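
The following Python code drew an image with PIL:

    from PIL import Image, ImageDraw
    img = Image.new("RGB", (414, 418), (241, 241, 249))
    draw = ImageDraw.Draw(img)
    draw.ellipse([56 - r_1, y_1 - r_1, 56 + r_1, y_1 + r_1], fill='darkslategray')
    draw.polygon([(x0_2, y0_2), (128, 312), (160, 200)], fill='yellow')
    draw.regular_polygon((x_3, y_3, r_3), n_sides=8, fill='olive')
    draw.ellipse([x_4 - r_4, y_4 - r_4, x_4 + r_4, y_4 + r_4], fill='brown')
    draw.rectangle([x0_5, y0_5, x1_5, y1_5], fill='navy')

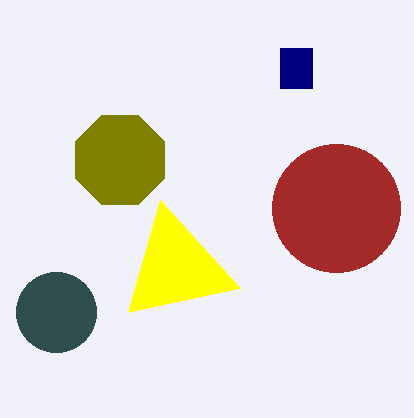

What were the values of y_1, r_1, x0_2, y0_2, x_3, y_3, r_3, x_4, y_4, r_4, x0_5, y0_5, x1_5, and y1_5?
y_1 = 312, r_1 = 40, x0_2 = 240, y0_2 = 288, x_3 = 120, y_3 = 160, r_3 = 48, x_4 = 336, y_4 = 208, r_4 = 64, x0_5 = 280, y0_5 = 48, x1_5 = 312, y1_5 = 88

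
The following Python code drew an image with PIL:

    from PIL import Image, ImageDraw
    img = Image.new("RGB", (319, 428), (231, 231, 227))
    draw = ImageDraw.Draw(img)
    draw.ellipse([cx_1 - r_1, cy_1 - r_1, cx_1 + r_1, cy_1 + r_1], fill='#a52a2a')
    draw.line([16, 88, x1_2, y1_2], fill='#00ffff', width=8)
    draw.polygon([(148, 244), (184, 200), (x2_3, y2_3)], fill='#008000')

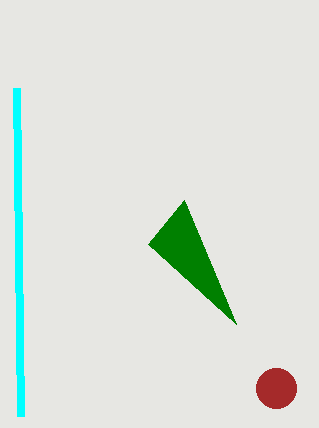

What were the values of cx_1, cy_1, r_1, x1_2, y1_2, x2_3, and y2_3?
cx_1 = 276; cy_1 = 388; r_1 = 20; x1_2 = 20; y1_2 = 416; x2_3 = 236; y2_3 = 324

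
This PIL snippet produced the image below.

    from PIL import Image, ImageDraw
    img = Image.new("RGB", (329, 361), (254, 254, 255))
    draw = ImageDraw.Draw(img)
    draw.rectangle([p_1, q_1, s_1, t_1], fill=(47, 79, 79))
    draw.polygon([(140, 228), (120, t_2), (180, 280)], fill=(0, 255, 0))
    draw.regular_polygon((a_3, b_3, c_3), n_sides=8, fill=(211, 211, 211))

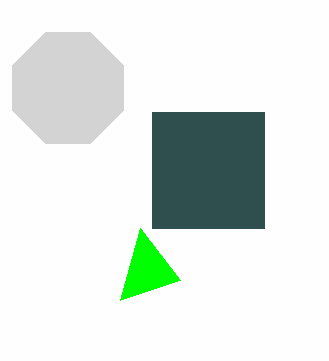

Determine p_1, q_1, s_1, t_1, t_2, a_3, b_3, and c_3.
p_1 = 152, q_1 = 112, s_1 = 264, t_1 = 228, t_2 = 300, a_3 = 68, b_3 = 88, c_3 = 60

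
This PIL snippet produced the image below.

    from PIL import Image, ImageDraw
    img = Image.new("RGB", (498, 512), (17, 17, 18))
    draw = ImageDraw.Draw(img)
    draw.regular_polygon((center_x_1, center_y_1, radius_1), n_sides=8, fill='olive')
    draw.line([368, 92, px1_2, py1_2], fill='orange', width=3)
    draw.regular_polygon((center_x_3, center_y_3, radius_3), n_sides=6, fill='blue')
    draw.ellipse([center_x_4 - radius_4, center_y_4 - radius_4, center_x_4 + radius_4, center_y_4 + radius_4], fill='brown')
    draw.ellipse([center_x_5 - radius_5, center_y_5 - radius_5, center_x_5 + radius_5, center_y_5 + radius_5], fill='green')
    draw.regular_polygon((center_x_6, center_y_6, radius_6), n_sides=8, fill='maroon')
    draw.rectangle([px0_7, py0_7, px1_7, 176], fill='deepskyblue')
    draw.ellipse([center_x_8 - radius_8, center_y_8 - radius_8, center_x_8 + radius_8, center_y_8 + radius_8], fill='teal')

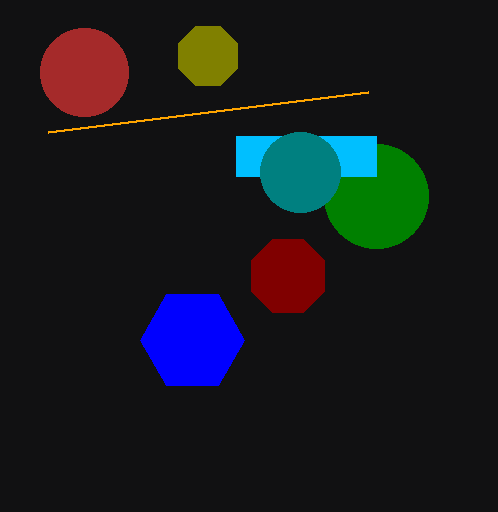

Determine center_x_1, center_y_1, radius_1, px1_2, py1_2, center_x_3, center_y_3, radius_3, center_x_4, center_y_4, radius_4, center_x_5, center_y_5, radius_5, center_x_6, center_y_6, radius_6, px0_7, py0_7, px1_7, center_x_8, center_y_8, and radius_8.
center_x_1 = 208; center_y_1 = 56; radius_1 = 32; px1_2 = 48; py1_2 = 132; center_x_3 = 192; center_y_3 = 340; radius_3 = 52; center_x_4 = 84; center_y_4 = 72; radius_4 = 44; center_x_5 = 376; center_y_5 = 196; radius_5 = 52; center_x_6 = 288; center_y_6 = 276; radius_6 = 40; px0_7 = 236; py0_7 = 136; px1_7 = 376; center_x_8 = 300; center_y_8 = 172; radius_8 = 40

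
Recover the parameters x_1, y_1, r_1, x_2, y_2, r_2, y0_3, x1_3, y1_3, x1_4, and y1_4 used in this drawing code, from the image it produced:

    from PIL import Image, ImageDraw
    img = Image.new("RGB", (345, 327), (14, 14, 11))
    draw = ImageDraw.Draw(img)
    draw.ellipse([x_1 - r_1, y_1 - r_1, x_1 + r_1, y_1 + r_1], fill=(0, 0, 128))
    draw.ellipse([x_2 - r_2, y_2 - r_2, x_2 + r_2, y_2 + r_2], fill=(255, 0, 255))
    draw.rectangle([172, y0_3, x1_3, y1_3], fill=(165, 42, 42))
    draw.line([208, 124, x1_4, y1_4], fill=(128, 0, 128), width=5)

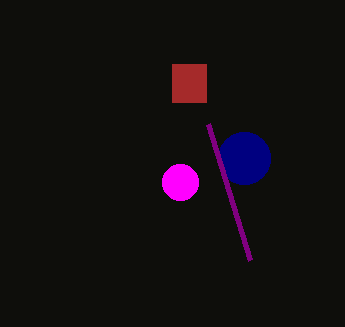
x_1 = 244; y_1 = 158; r_1 = 26; x_2 = 180; y_2 = 182; r_2 = 18; y0_3 = 64; x1_3 = 206; y1_3 = 102; x1_4 = 250; y1_4 = 260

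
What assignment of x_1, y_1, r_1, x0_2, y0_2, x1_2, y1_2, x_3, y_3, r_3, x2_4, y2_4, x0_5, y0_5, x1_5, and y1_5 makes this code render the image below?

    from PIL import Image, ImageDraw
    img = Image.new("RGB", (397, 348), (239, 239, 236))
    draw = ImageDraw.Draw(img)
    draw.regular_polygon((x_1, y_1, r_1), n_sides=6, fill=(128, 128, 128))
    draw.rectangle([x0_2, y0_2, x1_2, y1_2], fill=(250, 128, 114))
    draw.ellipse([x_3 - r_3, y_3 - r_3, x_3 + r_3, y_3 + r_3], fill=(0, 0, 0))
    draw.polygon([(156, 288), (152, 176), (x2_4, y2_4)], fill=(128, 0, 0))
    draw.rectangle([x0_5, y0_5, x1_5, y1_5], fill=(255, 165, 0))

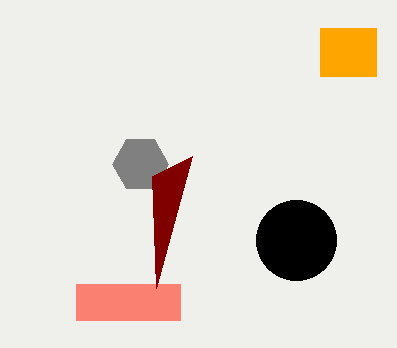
x_1 = 140; y_1 = 164; r_1 = 28; x0_2 = 76; y0_2 = 284; x1_2 = 180; y1_2 = 320; x_3 = 296; y_3 = 240; r_3 = 40; x2_4 = 192; y2_4 = 156; x0_5 = 320; y0_5 = 28; x1_5 = 376; y1_5 = 76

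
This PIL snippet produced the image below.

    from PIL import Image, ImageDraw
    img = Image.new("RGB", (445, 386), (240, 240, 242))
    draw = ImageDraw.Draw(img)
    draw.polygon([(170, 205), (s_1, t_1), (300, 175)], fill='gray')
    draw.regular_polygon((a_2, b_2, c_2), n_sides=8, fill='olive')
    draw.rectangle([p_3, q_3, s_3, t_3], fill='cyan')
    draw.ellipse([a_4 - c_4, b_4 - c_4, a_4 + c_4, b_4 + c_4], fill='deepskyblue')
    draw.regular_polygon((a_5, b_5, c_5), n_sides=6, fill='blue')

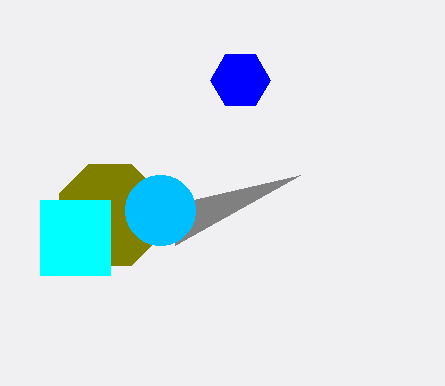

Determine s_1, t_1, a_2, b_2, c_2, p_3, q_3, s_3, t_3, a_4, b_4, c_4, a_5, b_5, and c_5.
s_1 = 175
t_1 = 245
a_2 = 110
b_2 = 215
c_2 = 55
p_3 = 40
q_3 = 200
s_3 = 110
t_3 = 275
a_4 = 160
b_4 = 210
c_4 = 35
a_5 = 240
b_5 = 80
c_5 = 30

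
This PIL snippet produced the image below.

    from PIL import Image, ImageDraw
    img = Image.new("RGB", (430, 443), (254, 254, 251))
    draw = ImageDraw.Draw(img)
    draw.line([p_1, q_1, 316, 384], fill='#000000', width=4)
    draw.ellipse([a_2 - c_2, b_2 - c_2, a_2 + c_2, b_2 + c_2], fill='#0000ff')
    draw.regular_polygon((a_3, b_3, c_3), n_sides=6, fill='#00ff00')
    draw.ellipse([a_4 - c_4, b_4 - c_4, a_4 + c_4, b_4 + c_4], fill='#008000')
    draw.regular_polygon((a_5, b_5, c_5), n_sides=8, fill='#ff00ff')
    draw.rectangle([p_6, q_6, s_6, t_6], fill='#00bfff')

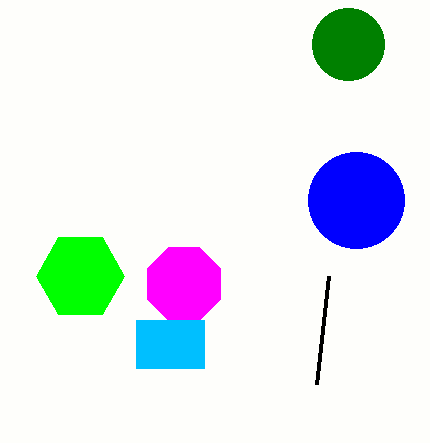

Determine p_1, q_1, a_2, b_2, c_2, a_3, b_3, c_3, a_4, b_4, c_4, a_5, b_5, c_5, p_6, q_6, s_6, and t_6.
p_1 = 328; q_1 = 276; a_2 = 356; b_2 = 200; c_2 = 48; a_3 = 80; b_3 = 276; c_3 = 44; a_4 = 348; b_4 = 44; c_4 = 36; a_5 = 184; b_5 = 284; c_5 = 40; p_6 = 136; q_6 = 320; s_6 = 204; t_6 = 368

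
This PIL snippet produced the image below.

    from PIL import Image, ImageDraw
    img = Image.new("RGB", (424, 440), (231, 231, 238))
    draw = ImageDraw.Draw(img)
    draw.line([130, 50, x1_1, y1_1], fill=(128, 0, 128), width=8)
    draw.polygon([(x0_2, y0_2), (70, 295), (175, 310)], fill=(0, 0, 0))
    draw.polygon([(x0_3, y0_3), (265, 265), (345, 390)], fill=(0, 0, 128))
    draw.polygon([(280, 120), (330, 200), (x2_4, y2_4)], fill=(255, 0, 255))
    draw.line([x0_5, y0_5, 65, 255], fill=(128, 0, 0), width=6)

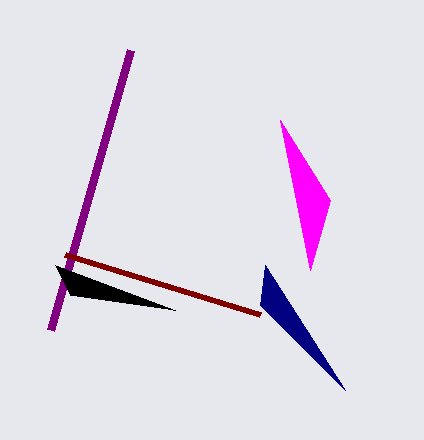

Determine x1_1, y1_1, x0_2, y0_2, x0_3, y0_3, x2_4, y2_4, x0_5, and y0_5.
x1_1 = 50
y1_1 = 330
x0_2 = 55
y0_2 = 265
x0_3 = 260
y0_3 = 305
x2_4 = 310
y2_4 = 270
x0_5 = 260
y0_5 = 315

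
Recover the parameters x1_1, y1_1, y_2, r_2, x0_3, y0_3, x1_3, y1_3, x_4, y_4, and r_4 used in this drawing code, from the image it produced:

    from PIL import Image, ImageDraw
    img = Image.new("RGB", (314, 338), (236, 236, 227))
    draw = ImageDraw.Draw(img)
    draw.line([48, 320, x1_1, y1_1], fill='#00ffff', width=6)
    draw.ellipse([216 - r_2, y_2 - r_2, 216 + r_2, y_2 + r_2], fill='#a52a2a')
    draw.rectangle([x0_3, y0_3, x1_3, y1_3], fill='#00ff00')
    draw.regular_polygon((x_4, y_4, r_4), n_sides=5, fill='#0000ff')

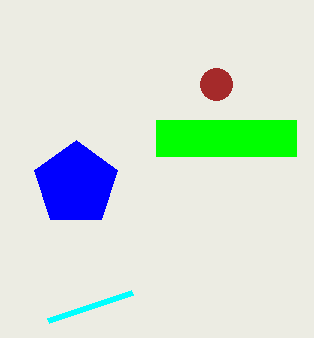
x1_1 = 132
y1_1 = 292
y_2 = 84
r_2 = 16
x0_3 = 156
y0_3 = 120
x1_3 = 296
y1_3 = 156
x_4 = 76
y_4 = 184
r_4 = 44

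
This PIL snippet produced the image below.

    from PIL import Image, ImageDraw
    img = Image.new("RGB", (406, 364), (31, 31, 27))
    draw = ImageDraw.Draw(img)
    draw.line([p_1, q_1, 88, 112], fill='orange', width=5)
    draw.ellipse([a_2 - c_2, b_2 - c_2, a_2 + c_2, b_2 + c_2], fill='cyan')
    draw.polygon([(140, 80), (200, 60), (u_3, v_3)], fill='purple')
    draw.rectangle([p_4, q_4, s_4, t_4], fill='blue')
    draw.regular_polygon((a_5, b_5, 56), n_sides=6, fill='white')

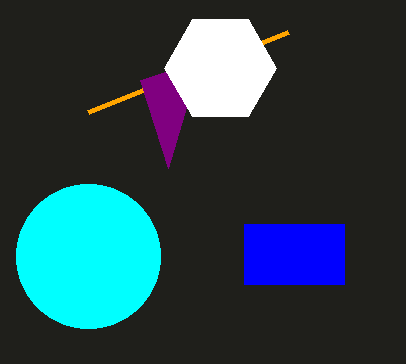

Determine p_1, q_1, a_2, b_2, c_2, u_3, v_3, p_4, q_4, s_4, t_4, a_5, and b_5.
p_1 = 288; q_1 = 32; a_2 = 88; b_2 = 256; c_2 = 72; u_3 = 168; v_3 = 168; p_4 = 244; q_4 = 224; s_4 = 344; t_4 = 284; a_5 = 220; b_5 = 68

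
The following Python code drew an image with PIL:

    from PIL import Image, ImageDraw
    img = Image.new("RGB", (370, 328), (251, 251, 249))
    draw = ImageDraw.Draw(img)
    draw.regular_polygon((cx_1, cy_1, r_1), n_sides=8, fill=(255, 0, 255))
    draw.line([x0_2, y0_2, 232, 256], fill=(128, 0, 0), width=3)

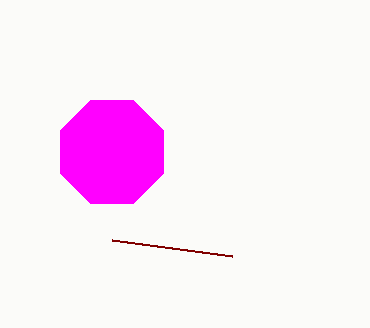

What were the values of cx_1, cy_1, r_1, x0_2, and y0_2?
cx_1 = 112
cy_1 = 152
r_1 = 56
x0_2 = 112
y0_2 = 240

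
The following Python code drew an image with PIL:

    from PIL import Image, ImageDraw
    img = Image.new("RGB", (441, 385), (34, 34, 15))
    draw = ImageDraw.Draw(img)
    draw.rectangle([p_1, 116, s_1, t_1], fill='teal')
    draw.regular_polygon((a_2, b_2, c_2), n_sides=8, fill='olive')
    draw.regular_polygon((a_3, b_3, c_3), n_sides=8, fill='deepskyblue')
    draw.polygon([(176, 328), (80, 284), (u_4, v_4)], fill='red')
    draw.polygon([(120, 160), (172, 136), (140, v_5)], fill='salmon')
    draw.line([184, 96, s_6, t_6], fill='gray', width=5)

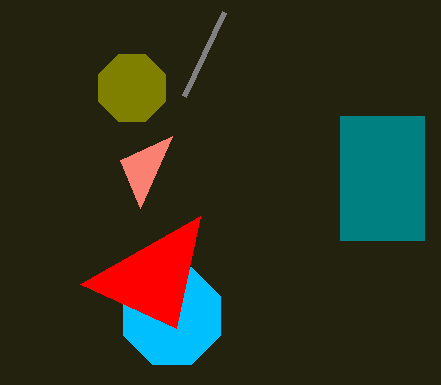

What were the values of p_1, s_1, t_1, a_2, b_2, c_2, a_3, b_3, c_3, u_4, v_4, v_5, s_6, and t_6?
p_1 = 340; s_1 = 424; t_1 = 240; a_2 = 132; b_2 = 88; c_2 = 36; a_3 = 172; b_3 = 316; c_3 = 52; u_4 = 200; v_4 = 216; v_5 = 208; s_6 = 224; t_6 = 12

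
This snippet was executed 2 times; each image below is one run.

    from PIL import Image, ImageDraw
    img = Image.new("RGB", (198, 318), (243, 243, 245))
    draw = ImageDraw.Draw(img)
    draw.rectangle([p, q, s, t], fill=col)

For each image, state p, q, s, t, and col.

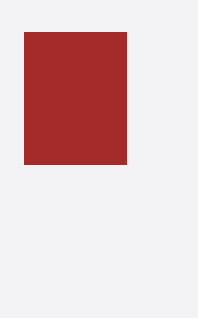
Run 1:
p = 24; q = 32; s = 126; t = 164; col = 'brown'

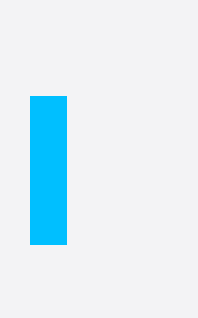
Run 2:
p = 30, q = 96, s = 66, t = 244, col = 'deepskyblue'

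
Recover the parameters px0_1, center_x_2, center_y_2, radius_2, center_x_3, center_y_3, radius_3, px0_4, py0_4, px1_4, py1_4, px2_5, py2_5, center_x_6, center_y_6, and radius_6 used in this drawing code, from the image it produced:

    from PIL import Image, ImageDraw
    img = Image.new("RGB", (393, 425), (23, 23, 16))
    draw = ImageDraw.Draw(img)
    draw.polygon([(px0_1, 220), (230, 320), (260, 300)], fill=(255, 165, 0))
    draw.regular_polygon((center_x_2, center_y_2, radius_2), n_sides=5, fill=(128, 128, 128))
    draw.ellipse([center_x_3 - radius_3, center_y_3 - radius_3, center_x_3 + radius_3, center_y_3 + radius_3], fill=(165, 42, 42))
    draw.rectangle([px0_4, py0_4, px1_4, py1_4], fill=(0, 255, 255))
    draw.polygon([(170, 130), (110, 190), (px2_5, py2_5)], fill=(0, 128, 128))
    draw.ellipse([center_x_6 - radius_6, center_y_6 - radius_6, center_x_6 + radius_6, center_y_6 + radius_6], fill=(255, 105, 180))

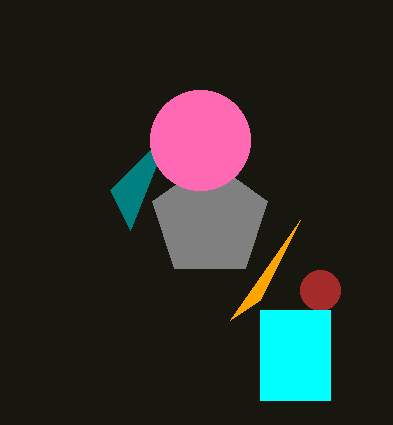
px0_1 = 300
center_x_2 = 210
center_y_2 = 220
radius_2 = 60
center_x_3 = 320
center_y_3 = 290
radius_3 = 20
px0_4 = 260
py0_4 = 310
px1_4 = 330
py1_4 = 400
px2_5 = 130
py2_5 = 230
center_x_6 = 200
center_y_6 = 140
radius_6 = 50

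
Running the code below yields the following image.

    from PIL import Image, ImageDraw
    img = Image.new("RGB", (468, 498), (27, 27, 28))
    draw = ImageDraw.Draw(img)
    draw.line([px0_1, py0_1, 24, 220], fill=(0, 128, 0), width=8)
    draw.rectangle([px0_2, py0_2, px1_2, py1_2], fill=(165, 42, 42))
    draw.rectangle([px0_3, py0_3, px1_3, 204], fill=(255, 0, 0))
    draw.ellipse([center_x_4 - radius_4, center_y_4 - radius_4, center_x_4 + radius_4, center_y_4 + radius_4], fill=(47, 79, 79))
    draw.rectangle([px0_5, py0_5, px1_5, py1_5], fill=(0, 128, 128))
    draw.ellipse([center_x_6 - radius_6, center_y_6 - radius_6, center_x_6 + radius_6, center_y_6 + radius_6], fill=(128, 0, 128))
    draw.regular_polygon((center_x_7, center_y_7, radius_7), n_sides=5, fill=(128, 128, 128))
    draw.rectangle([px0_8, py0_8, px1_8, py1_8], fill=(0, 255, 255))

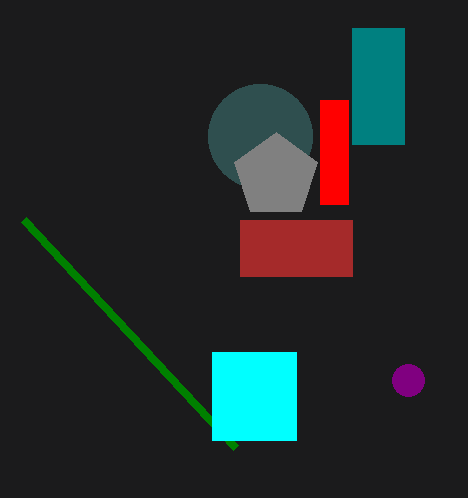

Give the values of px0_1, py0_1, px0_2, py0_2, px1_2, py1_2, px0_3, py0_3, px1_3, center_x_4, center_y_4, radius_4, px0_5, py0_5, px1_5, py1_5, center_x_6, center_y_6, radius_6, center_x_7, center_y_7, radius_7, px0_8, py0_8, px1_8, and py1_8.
px0_1 = 236, py0_1 = 448, px0_2 = 240, py0_2 = 220, px1_2 = 352, py1_2 = 276, px0_3 = 320, py0_3 = 100, px1_3 = 348, center_x_4 = 260, center_y_4 = 136, radius_4 = 52, px0_5 = 352, py0_5 = 28, px1_5 = 404, py1_5 = 144, center_x_6 = 408, center_y_6 = 380, radius_6 = 16, center_x_7 = 276, center_y_7 = 176, radius_7 = 44, px0_8 = 212, py0_8 = 352, px1_8 = 296, py1_8 = 440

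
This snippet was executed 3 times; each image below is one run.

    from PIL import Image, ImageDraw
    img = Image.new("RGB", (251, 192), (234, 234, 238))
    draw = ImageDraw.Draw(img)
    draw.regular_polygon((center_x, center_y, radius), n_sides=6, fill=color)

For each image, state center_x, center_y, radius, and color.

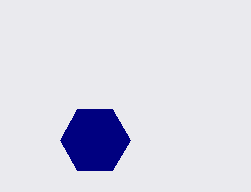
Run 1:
center_x = 95, center_y = 140, radius = 35, color = 'navy'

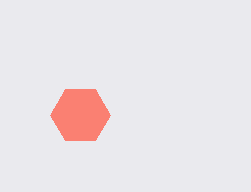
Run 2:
center_x = 80, center_y = 115, radius = 30, color = 'salmon'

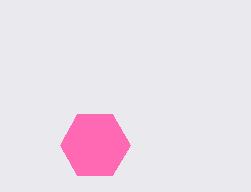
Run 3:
center_x = 95; center_y = 145; radius = 35; color = 'hotpink'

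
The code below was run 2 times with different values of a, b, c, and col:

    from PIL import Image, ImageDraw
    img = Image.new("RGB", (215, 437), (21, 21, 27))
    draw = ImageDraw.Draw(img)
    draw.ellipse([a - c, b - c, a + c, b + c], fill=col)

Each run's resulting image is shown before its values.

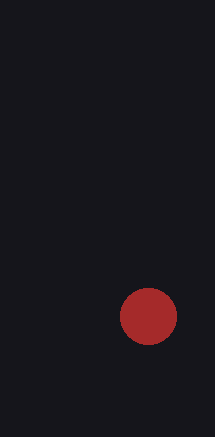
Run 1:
a = 148, b = 316, c = 28, col = 'brown'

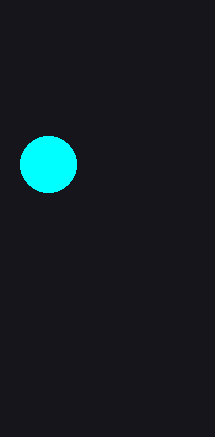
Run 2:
a = 48
b = 164
c = 28
col = 'cyan'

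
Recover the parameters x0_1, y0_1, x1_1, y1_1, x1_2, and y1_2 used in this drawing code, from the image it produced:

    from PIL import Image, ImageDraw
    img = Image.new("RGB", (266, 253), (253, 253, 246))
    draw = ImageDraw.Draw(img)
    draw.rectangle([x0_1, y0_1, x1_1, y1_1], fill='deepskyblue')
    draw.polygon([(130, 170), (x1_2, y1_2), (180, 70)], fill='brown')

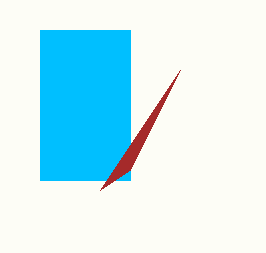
x0_1 = 40; y0_1 = 30; x1_1 = 130; y1_1 = 180; x1_2 = 100; y1_2 = 190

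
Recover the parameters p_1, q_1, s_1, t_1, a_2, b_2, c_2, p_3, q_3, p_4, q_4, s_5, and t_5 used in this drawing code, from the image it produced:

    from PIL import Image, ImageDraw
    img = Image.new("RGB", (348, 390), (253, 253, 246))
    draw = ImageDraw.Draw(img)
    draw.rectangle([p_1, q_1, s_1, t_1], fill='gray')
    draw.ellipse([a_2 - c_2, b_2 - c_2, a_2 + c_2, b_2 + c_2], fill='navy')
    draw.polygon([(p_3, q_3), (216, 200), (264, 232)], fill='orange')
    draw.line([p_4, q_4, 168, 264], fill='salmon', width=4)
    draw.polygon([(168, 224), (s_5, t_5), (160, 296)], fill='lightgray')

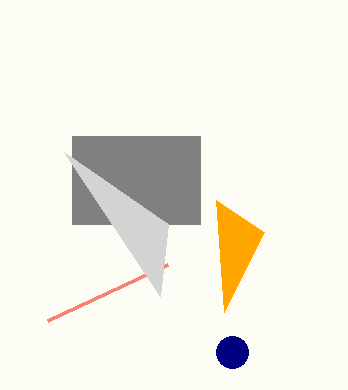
p_1 = 72, q_1 = 136, s_1 = 200, t_1 = 224, a_2 = 232, b_2 = 352, c_2 = 16, p_3 = 224, q_3 = 312, p_4 = 48, q_4 = 320, s_5 = 64, t_5 = 152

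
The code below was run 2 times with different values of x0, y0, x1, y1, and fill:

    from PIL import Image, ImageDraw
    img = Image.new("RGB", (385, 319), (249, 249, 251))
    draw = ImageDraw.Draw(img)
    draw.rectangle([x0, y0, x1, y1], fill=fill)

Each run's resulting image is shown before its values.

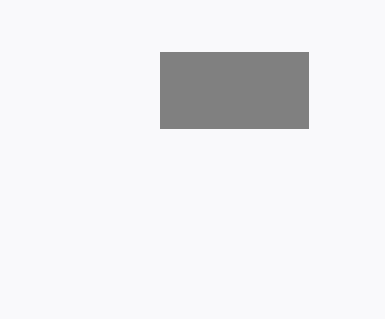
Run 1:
x0 = 160
y0 = 52
x1 = 308
y1 = 128
fill = 'gray'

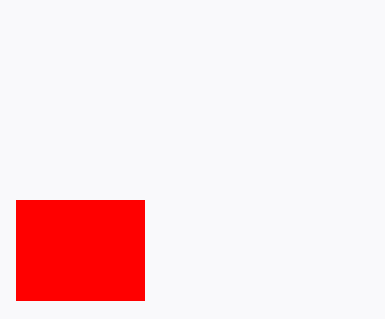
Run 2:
x0 = 16
y0 = 200
x1 = 144
y1 = 300
fill = 'red'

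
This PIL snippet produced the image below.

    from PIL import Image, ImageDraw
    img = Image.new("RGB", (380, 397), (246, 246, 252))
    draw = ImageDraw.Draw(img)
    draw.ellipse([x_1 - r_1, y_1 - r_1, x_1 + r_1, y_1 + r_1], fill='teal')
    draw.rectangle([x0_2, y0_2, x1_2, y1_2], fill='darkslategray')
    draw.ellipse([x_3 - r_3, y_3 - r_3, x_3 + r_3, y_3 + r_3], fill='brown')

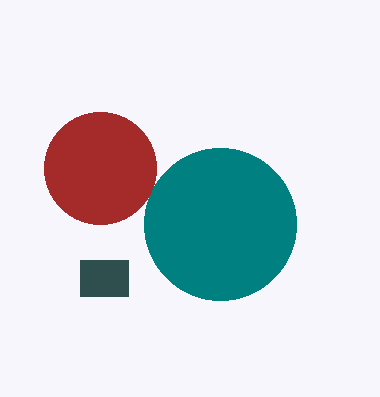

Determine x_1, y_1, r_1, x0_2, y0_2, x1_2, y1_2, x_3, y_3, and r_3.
x_1 = 220
y_1 = 224
r_1 = 76
x0_2 = 80
y0_2 = 260
x1_2 = 128
y1_2 = 296
x_3 = 100
y_3 = 168
r_3 = 56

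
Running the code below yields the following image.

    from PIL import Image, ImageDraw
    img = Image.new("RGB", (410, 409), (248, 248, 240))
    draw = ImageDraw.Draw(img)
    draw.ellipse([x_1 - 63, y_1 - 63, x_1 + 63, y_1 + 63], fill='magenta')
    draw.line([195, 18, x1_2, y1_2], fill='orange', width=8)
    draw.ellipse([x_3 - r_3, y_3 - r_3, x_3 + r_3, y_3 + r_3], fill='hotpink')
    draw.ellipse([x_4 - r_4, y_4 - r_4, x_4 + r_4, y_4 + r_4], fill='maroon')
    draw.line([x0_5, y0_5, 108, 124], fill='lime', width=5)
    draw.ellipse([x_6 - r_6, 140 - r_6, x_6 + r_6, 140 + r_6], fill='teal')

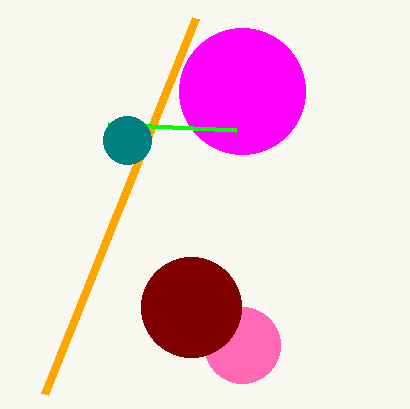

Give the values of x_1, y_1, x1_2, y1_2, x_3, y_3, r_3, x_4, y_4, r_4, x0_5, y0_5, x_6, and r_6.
x_1 = 242, y_1 = 91, x1_2 = 44, y1_2 = 394, x_3 = 242, y_3 = 345, r_3 = 38, x_4 = 191, y_4 = 307, r_4 = 50, x0_5 = 236, y0_5 = 130, x_6 = 127, r_6 = 24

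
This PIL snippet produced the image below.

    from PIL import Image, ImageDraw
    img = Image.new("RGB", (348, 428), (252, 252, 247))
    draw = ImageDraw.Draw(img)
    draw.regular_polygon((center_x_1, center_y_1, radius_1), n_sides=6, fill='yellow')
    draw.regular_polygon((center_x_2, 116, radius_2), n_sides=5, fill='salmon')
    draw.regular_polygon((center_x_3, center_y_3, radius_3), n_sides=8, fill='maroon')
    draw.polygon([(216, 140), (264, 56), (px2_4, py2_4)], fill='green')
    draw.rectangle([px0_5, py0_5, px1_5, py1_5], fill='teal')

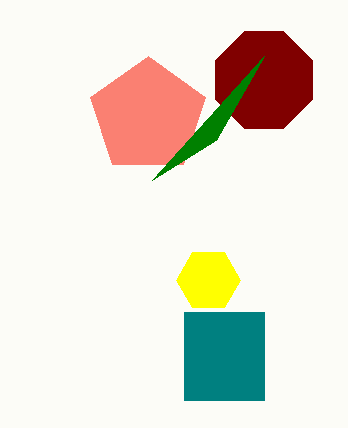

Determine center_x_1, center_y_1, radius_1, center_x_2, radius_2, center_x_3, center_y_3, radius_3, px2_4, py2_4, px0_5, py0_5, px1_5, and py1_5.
center_x_1 = 208
center_y_1 = 280
radius_1 = 32
center_x_2 = 148
radius_2 = 60
center_x_3 = 264
center_y_3 = 80
radius_3 = 52
px2_4 = 152
py2_4 = 180
px0_5 = 184
py0_5 = 312
px1_5 = 264
py1_5 = 400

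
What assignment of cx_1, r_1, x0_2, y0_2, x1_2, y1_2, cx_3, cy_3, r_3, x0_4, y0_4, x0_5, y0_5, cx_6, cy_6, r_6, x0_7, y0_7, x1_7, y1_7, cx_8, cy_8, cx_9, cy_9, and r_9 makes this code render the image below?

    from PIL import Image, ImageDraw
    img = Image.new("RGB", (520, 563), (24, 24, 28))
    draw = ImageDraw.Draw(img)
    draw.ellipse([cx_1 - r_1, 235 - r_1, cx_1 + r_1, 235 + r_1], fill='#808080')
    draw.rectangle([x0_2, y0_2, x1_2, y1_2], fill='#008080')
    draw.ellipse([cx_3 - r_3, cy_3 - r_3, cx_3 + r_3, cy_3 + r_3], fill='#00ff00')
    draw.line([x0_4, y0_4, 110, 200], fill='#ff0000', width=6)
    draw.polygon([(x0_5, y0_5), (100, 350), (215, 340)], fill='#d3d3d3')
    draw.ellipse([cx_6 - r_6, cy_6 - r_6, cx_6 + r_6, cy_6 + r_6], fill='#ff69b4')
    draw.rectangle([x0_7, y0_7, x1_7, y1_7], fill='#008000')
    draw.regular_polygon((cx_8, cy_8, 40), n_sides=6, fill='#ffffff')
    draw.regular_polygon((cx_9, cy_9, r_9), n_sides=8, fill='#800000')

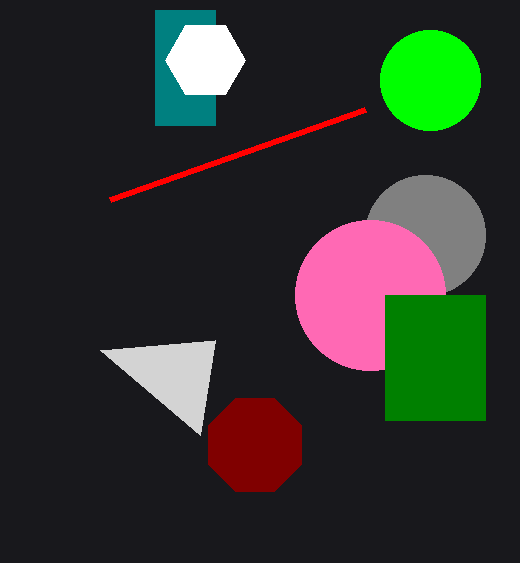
cx_1 = 425
r_1 = 60
x0_2 = 155
y0_2 = 10
x1_2 = 215
y1_2 = 125
cx_3 = 430
cy_3 = 80
r_3 = 50
x0_4 = 365
y0_4 = 110
x0_5 = 200
y0_5 = 435
cx_6 = 370
cy_6 = 295
r_6 = 75
x0_7 = 385
y0_7 = 295
x1_7 = 485
y1_7 = 420
cx_8 = 205
cy_8 = 60
cx_9 = 255
cy_9 = 445
r_9 = 50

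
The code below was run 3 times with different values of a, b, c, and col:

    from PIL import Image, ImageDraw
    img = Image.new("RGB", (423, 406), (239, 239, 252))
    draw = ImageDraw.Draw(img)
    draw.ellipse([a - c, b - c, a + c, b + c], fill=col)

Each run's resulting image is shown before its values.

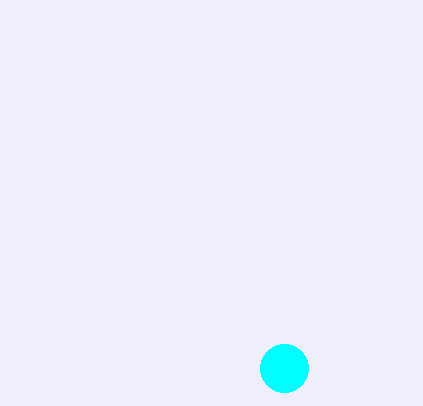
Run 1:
a = 284, b = 368, c = 24, col = 'cyan'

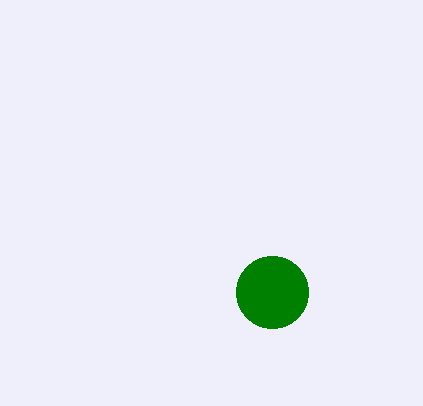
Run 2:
a = 272
b = 292
c = 36
col = 'green'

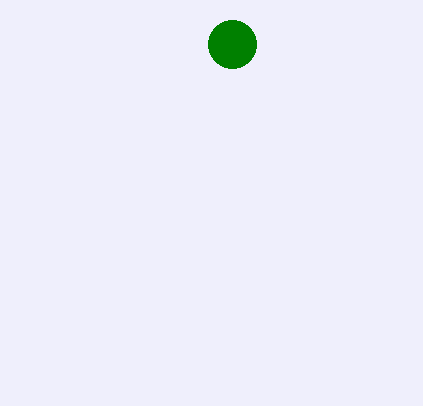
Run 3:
a = 232
b = 44
c = 24
col = 'green'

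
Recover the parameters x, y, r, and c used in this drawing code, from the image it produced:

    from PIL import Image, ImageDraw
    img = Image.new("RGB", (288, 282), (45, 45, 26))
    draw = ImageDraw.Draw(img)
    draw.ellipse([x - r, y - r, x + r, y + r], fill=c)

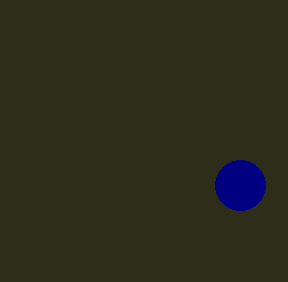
x = 240
y = 185
r = 25
c = 'navy'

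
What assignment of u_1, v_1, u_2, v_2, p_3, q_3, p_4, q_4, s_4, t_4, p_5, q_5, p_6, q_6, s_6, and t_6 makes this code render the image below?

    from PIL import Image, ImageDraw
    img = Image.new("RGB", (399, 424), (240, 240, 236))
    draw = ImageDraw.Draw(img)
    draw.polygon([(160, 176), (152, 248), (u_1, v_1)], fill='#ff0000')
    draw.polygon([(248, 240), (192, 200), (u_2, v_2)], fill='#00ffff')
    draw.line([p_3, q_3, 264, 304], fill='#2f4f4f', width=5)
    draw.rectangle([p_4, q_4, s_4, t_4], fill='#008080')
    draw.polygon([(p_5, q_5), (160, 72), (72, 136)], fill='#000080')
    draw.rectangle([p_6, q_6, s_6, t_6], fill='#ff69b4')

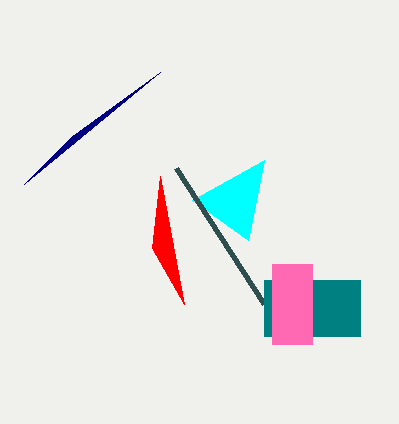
u_1 = 184
v_1 = 304
u_2 = 264
v_2 = 160
p_3 = 176
q_3 = 168
p_4 = 264
q_4 = 280
s_4 = 360
t_4 = 336
p_5 = 24
q_5 = 184
p_6 = 272
q_6 = 264
s_6 = 312
t_6 = 344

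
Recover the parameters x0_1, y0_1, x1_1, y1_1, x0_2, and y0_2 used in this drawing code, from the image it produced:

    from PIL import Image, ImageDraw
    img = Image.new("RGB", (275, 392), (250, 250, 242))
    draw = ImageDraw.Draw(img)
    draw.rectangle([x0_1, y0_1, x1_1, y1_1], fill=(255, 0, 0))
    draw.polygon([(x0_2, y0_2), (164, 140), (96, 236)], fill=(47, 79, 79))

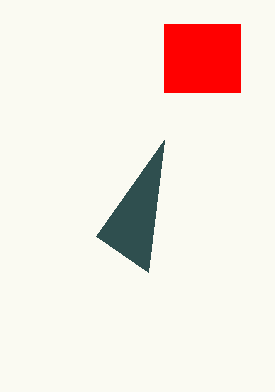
x0_1 = 164
y0_1 = 24
x1_1 = 240
y1_1 = 92
x0_2 = 148
y0_2 = 272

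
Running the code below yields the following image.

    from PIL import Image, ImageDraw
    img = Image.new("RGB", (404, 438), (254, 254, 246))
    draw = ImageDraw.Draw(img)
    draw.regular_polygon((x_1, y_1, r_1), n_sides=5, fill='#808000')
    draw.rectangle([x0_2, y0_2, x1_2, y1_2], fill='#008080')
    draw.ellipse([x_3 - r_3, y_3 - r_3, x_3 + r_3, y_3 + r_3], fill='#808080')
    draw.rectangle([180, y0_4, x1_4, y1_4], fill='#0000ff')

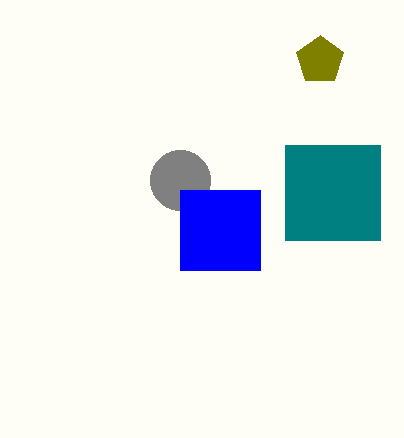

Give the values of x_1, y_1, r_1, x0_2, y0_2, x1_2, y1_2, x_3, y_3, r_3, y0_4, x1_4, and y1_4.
x_1 = 320, y_1 = 60, r_1 = 25, x0_2 = 285, y0_2 = 145, x1_2 = 380, y1_2 = 240, x_3 = 180, y_3 = 180, r_3 = 30, y0_4 = 190, x1_4 = 260, y1_4 = 270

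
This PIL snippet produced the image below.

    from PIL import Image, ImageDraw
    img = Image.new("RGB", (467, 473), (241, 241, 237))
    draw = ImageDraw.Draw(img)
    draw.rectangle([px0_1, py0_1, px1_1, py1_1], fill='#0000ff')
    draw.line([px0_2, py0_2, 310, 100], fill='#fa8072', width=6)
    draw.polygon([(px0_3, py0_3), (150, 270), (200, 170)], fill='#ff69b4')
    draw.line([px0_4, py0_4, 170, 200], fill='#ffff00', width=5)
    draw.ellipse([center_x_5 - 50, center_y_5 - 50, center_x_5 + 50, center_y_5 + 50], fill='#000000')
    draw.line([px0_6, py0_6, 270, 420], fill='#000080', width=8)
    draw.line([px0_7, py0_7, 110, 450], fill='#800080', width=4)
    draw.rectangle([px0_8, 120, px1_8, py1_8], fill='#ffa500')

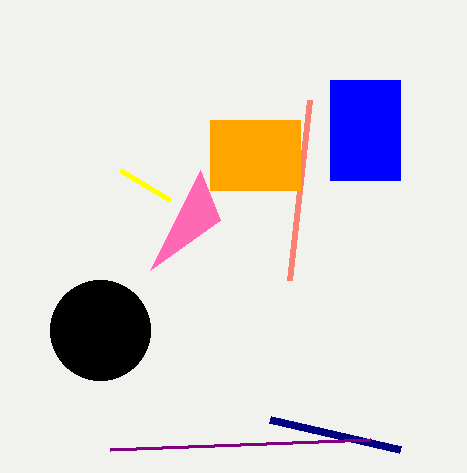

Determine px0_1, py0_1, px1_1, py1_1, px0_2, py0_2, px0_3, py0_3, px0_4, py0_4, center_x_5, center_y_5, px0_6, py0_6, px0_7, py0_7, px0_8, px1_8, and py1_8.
px0_1 = 330; py0_1 = 80; px1_1 = 400; py1_1 = 180; px0_2 = 290; py0_2 = 280; px0_3 = 220; py0_3 = 220; px0_4 = 120; py0_4 = 170; center_x_5 = 100; center_y_5 = 330; px0_6 = 400; py0_6 = 450; px0_7 = 370; py0_7 = 440; px0_8 = 210; px1_8 = 300; py1_8 = 190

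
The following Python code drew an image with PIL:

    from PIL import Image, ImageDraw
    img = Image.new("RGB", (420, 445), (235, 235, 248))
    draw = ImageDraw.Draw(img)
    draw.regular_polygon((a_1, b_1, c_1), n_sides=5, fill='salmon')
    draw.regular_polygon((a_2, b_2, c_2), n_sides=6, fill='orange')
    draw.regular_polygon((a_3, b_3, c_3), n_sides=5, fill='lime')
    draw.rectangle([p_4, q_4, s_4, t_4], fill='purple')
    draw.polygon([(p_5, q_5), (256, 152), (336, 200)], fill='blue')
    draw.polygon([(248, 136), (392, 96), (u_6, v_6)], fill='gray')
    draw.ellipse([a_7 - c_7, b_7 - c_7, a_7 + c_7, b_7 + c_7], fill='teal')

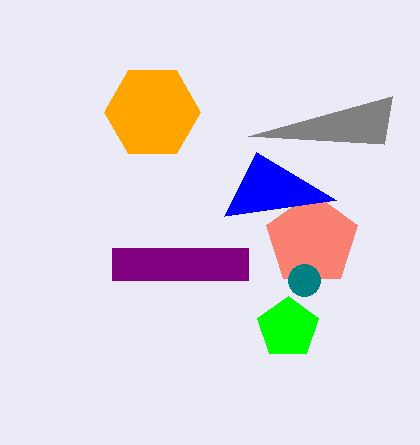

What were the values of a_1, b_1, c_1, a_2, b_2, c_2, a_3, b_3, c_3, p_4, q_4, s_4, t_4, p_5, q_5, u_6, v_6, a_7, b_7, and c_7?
a_1 = 312, b_1 = 240, c_1 = 48, a_2 = 152, b_2 = 112, c_2 = 48, a_3 = 288, b_3 = 328, c_3 = 32, p_4 = 112, q_4 = 248, s_4 = 248, t_4 = 280, p_5 = 224, q_5 = 216, u_6 = 384, v_6 = 144, a_7 = 304, b_7 = 280, c_7 = 16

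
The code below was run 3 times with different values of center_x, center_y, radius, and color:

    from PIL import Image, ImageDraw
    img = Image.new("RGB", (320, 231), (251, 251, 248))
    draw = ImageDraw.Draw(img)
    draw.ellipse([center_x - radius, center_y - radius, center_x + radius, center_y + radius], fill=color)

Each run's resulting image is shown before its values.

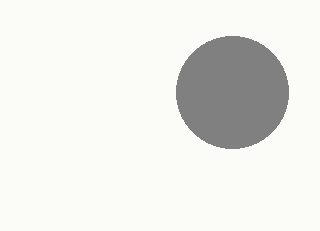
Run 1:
center_x = 232
center_y = 92
radius = 56
color = 'gray'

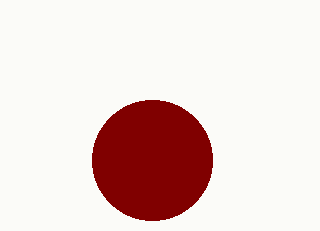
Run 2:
center_x = 152; center_y = 160; radius = 60; color = 'maroon'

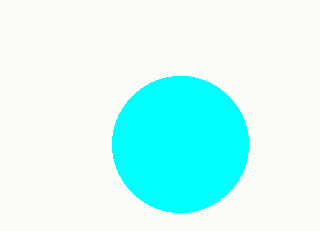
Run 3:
center_x = 180
center_y = 144
radius = 68
color = 'cyan'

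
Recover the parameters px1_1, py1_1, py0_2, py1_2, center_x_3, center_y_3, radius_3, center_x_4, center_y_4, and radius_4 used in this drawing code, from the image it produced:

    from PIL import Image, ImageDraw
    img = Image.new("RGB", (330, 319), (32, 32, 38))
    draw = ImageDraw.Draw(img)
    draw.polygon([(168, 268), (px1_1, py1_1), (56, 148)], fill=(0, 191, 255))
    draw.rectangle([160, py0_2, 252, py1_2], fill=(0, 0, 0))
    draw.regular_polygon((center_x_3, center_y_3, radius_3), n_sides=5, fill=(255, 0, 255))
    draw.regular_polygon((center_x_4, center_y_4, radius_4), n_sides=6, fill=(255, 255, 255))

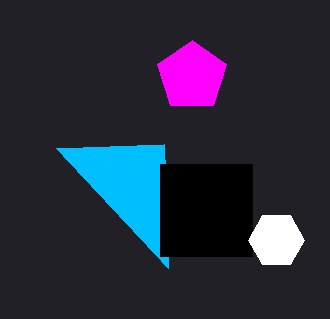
px1_1 = 164, py1_1 = 144, py0_2 = 164, py1_2 = 256, center_x_3 = 192, center_y_3 = 76, radius_3 = 36, center_x_4 = 276, center_y_4 = 240, radius_4 = 28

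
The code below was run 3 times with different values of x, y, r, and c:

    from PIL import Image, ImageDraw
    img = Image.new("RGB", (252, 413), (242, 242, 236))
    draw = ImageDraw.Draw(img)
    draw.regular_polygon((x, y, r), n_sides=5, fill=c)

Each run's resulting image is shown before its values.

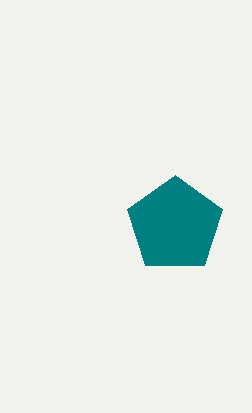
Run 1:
x = 175, y = 225, r = 50, c = 'teal'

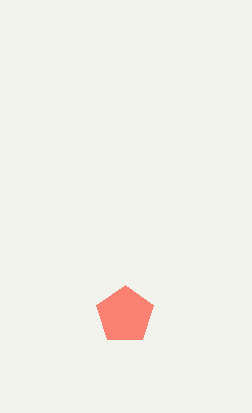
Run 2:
x = 125, y = 315, r = 30, c = 'salmon'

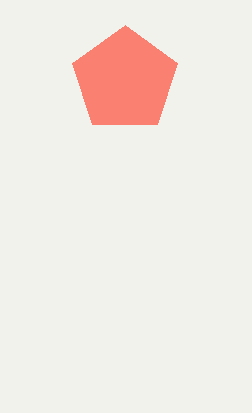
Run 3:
x = 125
y = 80
r = 55
c = 'salmon'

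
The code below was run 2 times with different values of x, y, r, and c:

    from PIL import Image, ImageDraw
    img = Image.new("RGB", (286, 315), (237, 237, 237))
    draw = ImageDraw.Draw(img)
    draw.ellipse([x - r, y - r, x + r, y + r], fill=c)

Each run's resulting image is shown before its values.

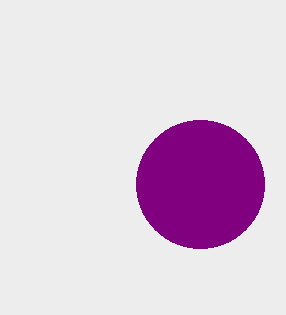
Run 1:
x = 200
y = 184
r = 64
c = 'purple'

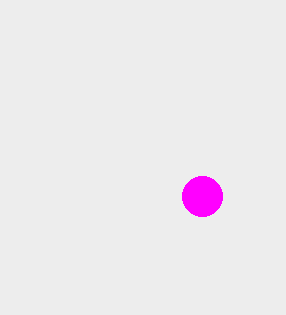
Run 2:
x = 202; y = 196; r = 20; c = 'magenta'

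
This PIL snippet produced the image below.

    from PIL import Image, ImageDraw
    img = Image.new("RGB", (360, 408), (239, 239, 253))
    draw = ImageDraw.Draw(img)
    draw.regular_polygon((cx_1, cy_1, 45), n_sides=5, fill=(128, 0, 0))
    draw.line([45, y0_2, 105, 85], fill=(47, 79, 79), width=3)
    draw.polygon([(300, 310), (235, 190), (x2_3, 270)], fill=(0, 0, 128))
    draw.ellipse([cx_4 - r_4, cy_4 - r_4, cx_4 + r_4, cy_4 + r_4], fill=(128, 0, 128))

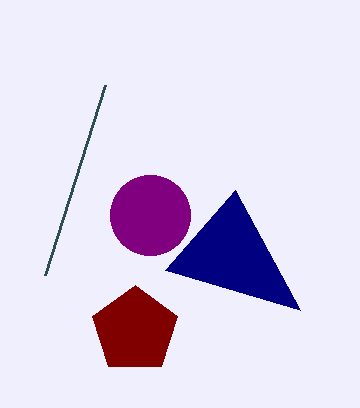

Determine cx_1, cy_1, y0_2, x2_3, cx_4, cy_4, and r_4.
cx_1 = 135; cy_1 = 330; y0_2 = 275; x2_3 = 165; cx_4 = 150; cy_4 = 215; r_4 = 40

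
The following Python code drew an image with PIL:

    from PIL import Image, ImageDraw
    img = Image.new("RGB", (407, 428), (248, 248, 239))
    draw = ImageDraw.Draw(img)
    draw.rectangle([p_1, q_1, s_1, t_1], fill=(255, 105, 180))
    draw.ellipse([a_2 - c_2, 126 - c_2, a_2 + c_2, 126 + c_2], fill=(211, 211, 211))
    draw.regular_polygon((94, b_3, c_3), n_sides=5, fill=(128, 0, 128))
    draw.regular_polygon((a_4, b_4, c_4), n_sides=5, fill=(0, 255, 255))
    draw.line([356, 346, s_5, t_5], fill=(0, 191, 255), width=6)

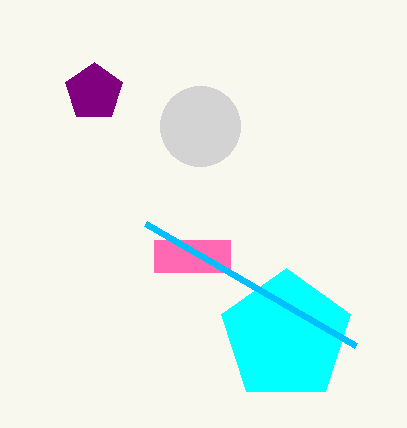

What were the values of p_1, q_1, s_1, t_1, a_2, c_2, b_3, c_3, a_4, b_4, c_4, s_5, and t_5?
p_1 = 154, q_1 = 240, s_1 = 230, t_1 = 272, a_2 = 200, c_2 = 40, b_3 = 92, c_3 = 30, a_4 = 286, b_4 = 336, c_4 = 68, s_5 = 146, t_5 = 224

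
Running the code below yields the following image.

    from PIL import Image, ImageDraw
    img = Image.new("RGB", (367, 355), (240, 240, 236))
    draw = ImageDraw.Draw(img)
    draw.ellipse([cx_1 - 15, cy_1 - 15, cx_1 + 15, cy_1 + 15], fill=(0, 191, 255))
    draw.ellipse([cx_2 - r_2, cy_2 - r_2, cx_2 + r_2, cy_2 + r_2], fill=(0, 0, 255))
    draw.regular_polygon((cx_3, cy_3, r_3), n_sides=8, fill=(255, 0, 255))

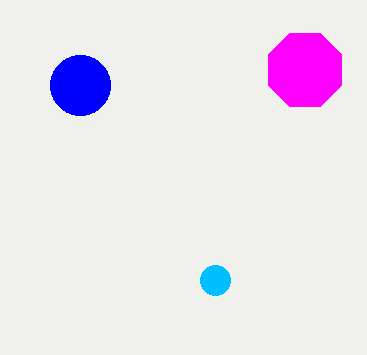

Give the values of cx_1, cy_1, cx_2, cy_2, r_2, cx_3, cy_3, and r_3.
cx_1 = 215; cy_1 = 280; cx_2 = 80; cy_2 = 85; r_2 = 30; cx_3 = 305; cy_3 = 70; r_3 = 40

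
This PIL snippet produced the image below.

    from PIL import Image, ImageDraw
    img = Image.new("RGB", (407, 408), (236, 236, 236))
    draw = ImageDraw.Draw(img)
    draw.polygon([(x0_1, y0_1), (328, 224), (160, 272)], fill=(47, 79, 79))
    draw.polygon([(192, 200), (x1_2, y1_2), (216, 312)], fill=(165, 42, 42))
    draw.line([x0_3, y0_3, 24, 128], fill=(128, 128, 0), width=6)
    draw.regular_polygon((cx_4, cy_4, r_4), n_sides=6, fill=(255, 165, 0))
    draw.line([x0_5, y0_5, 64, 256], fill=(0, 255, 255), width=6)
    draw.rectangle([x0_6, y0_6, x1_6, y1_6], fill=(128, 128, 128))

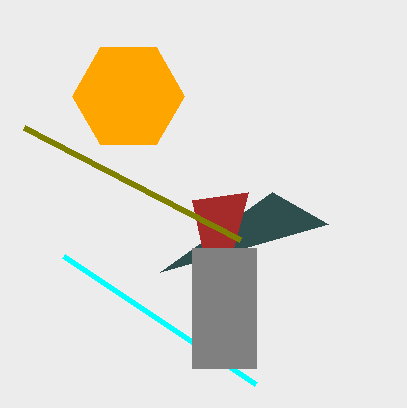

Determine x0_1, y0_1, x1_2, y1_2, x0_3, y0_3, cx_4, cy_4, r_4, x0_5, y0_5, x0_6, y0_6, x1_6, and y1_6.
x0_1 = 272; y0_1 = 192; x1_2 = 248; y1_2 = 192; x0_3 = 240; y0_3 = 240; cx_4 = 128; cy_4 = 96; r_4 = 56; x0_5 = 256; y0_5 = 384; x0_6 = 192; y0_6 = 248; x1_6 = 256; y1_6 = 368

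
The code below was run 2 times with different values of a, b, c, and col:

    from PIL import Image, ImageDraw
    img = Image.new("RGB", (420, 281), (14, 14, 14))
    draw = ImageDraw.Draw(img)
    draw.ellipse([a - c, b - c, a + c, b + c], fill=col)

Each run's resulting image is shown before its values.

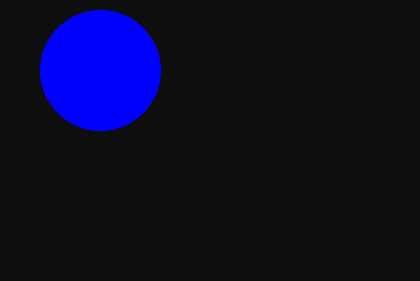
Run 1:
a = 100, b = 70, c = 60, col = 'blue'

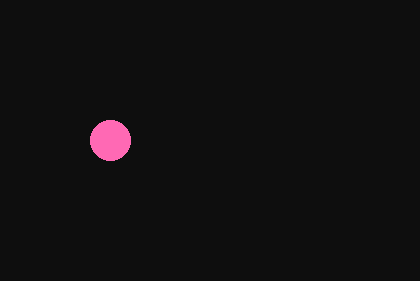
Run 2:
a = 110, b = 140, c = 20, col = 'hotpink'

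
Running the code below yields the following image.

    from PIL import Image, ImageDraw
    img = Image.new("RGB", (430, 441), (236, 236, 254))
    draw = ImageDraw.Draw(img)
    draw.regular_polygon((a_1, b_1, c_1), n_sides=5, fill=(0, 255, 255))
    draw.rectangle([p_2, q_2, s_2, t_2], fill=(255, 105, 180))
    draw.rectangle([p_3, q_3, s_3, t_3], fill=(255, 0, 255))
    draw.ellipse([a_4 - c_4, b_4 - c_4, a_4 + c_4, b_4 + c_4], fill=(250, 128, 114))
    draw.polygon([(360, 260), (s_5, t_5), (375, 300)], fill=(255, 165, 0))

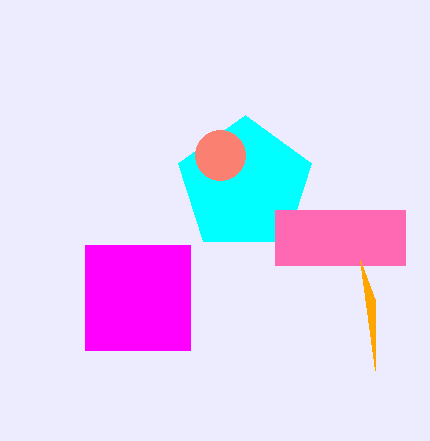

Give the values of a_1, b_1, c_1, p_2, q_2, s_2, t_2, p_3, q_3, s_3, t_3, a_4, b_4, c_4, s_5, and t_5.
a_1 = 245, b_1 = 185, c_1 = 70, p_2 = 275, q_2 = 210, s_2 = 405, t_2 = 265, p_3 = 85, q_3 = 245, s_3 = 190, t_3 = 350, a_4 = 220, b_4 = 155, c_4 = 25, s_5 = 375, t_5 = 370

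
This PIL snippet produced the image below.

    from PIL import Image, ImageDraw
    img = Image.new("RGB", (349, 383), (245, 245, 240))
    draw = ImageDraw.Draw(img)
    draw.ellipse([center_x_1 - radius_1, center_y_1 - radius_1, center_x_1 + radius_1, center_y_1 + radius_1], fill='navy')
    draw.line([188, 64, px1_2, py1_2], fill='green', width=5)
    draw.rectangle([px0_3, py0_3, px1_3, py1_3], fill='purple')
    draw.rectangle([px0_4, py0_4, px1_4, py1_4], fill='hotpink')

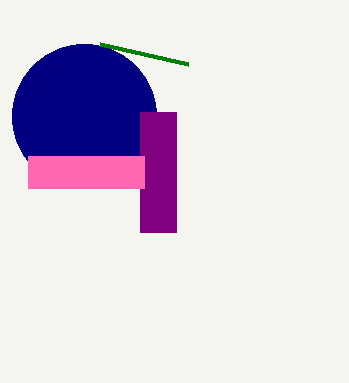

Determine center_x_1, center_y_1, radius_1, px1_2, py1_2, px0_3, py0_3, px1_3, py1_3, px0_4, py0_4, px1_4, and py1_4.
center_x_1 = 84; center_y_1 = 116; radius_1 = 72; px1_2 = 100; py1_2 = 44; px0_3 = 140; py0_3 = 112; px1_3 = 176; py1_3 = 232; px0_4 = 28; py0_4 = 156; px1_4 = 144; py1_4 = 188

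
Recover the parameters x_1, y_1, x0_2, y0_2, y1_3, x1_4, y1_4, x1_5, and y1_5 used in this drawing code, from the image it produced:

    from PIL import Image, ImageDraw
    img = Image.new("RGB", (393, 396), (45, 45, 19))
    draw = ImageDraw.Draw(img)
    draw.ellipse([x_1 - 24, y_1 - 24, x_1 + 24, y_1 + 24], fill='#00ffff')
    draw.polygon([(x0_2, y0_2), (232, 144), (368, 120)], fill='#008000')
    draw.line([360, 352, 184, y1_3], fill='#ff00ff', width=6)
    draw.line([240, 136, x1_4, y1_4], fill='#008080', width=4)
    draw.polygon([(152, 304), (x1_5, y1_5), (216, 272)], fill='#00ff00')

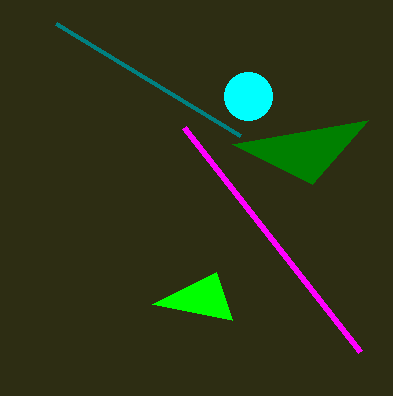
x_1 = 248
y_1 = 96
x0_2 = 312
y0_2 = 184
y1_3 = 128
x1_4 = 56
y1_4 = 24
x1_5 = 232
y1_5 = 320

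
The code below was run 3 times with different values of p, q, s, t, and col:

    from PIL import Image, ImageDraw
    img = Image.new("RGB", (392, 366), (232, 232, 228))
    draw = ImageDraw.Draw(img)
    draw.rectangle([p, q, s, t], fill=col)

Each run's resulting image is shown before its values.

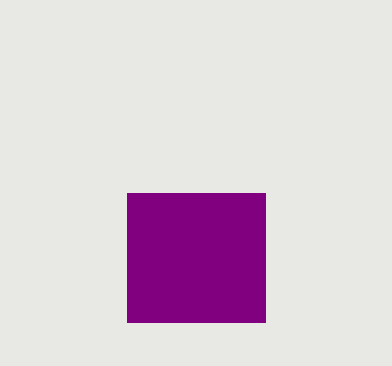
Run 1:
p = 127; q = 193; s = 265; t = 322; col = 'purple'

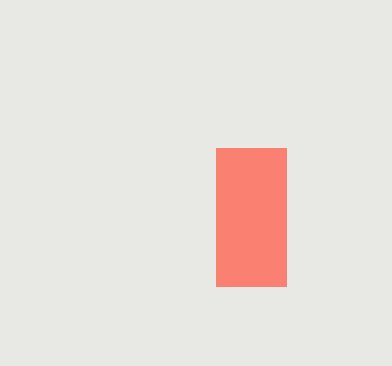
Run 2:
p = 216; q = 148; s = 286; t = 286; col = 'salmon'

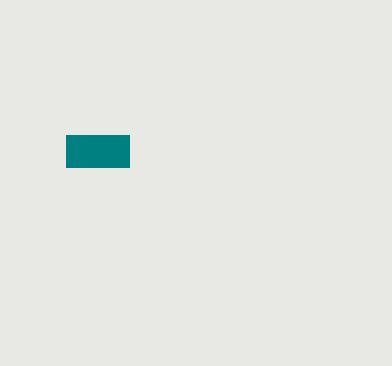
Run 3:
p = 66, q = 135, s = 129, t = 167, col = 'teal'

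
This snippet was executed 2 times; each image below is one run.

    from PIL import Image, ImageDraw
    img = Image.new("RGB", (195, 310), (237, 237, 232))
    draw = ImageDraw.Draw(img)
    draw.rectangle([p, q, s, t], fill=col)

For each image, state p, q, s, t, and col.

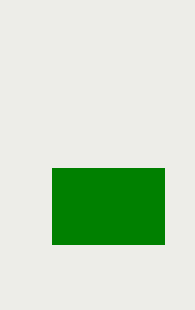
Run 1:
p = 52, q = 168, s = 164, t = 244, col = 'green'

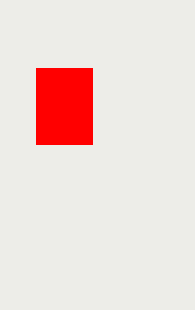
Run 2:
p = 36; q = 68; s = 92; t = 144; col = 'red'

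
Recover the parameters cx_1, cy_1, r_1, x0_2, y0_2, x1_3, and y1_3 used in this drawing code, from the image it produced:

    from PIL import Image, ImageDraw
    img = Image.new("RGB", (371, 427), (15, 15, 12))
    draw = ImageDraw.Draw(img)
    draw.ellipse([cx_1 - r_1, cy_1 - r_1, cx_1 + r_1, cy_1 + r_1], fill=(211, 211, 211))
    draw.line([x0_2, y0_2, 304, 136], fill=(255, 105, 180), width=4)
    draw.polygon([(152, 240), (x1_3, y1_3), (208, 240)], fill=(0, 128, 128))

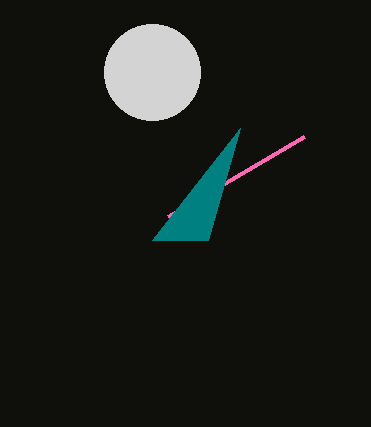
cx_1 = 152, cy_1 = 72, r_1 = 48, x0_2 = 168, y0_2 = 216, x1_3 = 240, y1_3 = 128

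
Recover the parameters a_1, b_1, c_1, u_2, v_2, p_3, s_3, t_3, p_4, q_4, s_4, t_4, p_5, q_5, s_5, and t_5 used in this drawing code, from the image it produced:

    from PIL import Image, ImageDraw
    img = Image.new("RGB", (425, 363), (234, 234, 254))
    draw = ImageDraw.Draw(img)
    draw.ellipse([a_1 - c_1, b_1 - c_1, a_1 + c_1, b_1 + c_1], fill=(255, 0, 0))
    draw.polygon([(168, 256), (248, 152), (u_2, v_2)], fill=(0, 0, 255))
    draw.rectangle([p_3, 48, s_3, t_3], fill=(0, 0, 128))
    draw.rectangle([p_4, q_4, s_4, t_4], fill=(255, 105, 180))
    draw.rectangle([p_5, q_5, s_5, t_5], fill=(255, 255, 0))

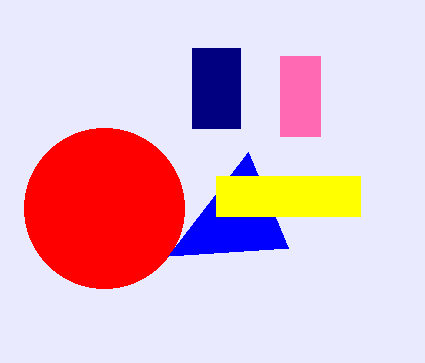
a_1 = 104, b_1 = 208, c_1 = 80, u_2 = 288, v_2 = 248, p_3 = 192, s_3 = 240, t_3 = 128, p_4 = 280, q_4 = 56, s_4 = 320, t_4 = 136, p_5 = 216, q_5 = 176, s_5 = 360, t_5 = 216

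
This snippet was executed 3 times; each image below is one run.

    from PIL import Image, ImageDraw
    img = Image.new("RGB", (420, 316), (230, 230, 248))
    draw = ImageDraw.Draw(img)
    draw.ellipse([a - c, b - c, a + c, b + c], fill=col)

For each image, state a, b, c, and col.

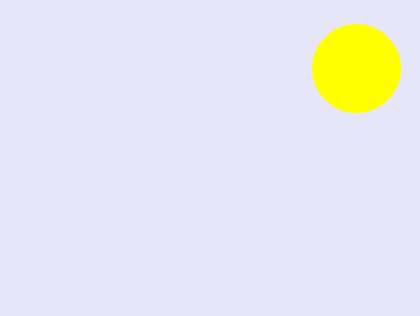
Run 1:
a = 356
b = 68
c = 44
col = 'yellow'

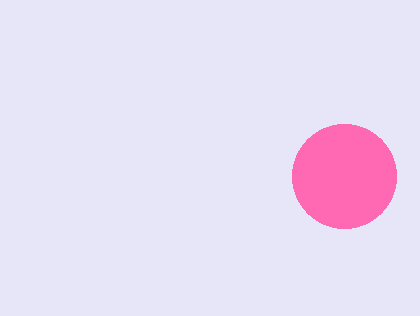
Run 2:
a = 344; b = 176; c = 52; col = 'hotpink'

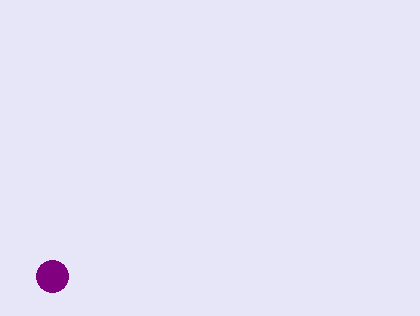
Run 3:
a = 52
b = 276
c = 16
col = 'purple'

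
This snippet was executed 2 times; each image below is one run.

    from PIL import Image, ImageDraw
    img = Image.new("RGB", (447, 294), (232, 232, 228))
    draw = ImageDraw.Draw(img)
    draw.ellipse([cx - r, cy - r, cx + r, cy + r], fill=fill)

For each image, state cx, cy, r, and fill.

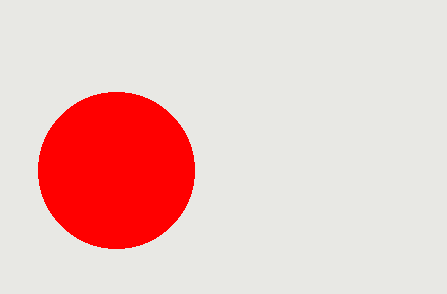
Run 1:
cx = 116; cy = 170; r = 78; fill = 'red'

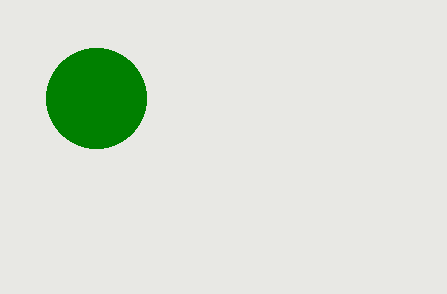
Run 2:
cx = 96; cy = 98; r = 50; fill = 'green'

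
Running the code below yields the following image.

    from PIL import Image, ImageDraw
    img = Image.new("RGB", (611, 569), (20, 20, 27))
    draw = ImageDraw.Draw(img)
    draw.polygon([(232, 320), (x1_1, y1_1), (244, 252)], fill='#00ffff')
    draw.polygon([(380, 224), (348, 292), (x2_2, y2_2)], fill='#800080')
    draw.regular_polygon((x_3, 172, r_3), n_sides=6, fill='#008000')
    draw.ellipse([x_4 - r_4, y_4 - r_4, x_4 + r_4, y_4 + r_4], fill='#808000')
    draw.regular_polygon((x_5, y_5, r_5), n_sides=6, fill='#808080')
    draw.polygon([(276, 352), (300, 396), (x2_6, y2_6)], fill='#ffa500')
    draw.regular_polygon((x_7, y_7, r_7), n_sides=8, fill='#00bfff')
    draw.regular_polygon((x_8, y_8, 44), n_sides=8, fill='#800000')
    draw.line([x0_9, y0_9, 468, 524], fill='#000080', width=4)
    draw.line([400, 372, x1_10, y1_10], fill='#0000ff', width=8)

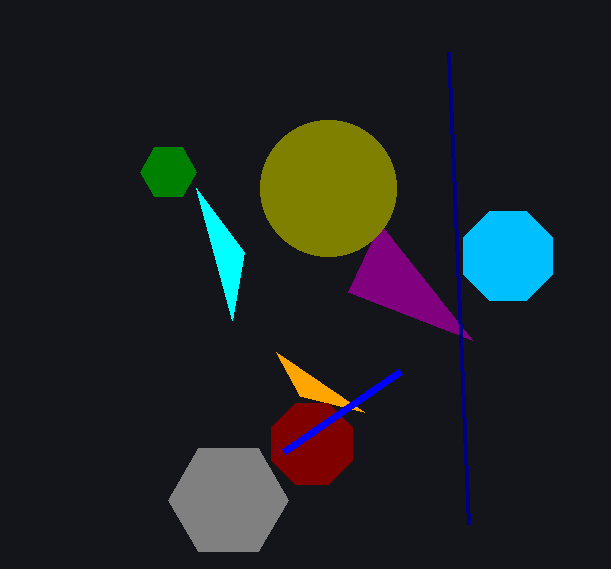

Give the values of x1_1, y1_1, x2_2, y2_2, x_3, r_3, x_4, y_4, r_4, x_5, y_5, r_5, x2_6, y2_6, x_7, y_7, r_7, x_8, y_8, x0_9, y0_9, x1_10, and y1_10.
x1_1 = 196, y1_1 = 188, x2_2 = 472, y2_2 = 340, x_3 = 168, r_3 = 28, x_4 = 328, y_4 = 188, r_4 = 68, x_5 = 228, y_5 = 500, r_5 = 60, x2_6 = 364, y2_6 = 412, x_7 = 508, y_7 = 256, r_7 = 48, x_8 = 312, y_8 = 444, x0_9 = 448, y0_9 = 52, x1_10 = 284, y1_10 = 452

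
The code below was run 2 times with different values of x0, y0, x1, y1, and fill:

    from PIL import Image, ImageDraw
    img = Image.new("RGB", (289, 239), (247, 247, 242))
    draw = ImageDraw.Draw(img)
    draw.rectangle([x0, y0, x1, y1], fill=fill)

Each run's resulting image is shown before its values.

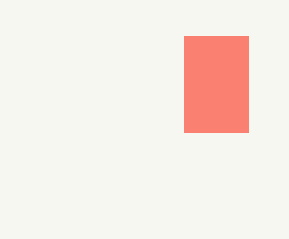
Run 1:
x0 = 184
y0 = 36
x1 = 248
y1 = 132
fill = 'salmon'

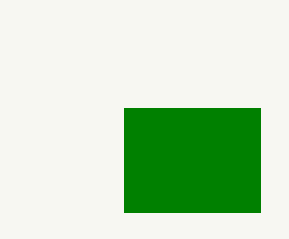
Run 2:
x0 = 124, y0 = 108, x1 = 260, y1 = 212, fill = 'green'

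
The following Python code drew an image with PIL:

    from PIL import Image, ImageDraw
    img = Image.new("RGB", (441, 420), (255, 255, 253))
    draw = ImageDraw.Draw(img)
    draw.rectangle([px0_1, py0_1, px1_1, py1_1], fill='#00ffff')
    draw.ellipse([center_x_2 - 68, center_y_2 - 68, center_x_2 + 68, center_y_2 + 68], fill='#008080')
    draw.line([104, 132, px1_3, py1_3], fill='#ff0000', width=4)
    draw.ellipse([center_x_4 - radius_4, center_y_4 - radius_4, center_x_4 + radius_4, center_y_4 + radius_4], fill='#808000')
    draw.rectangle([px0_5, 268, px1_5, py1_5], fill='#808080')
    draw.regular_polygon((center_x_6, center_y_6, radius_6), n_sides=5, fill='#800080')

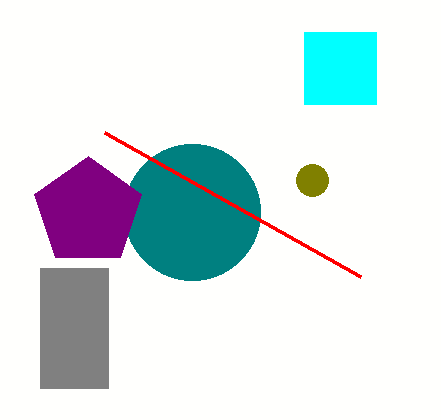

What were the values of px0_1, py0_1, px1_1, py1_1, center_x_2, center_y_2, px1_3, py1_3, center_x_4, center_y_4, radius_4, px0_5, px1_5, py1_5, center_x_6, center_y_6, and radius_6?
px0_1 = 304, py0_1 = 32, px1_1 = 376, py1_1 = 104, center_x_2 = 192, center_y_2 = 212, px1_3 = 360, py1_3 = 276, center_x_4 = 312, center_y_4 = 180, radius_4 = 16, px0_5 = 40, px1_5 = 108, py1_5 = 388, center_x_6 = 88, center_y_6 = 212, radius_6 = 56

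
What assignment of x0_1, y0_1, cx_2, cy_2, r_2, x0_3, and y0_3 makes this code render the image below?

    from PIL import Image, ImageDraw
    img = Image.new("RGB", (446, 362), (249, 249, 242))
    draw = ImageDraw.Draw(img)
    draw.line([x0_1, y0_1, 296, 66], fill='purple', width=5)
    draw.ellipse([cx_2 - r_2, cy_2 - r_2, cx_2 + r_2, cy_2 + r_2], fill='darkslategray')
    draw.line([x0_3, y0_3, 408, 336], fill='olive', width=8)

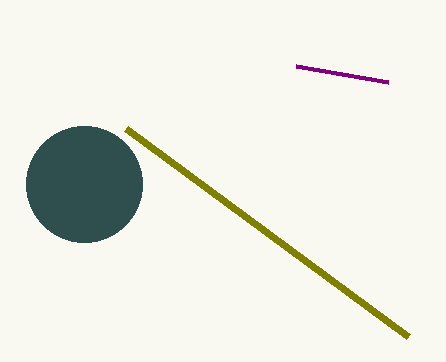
x0_1 = 388
y0_1 = 82
cx_2 = 84
cy_2 = 184
r_2 = 58
x0_3 = 126
y0_3 = 128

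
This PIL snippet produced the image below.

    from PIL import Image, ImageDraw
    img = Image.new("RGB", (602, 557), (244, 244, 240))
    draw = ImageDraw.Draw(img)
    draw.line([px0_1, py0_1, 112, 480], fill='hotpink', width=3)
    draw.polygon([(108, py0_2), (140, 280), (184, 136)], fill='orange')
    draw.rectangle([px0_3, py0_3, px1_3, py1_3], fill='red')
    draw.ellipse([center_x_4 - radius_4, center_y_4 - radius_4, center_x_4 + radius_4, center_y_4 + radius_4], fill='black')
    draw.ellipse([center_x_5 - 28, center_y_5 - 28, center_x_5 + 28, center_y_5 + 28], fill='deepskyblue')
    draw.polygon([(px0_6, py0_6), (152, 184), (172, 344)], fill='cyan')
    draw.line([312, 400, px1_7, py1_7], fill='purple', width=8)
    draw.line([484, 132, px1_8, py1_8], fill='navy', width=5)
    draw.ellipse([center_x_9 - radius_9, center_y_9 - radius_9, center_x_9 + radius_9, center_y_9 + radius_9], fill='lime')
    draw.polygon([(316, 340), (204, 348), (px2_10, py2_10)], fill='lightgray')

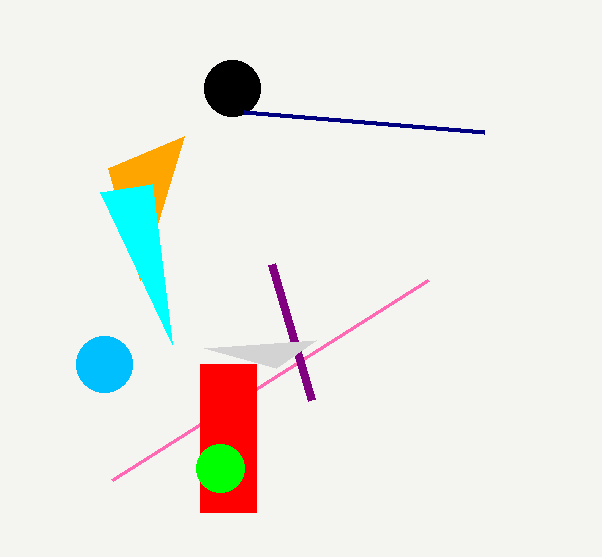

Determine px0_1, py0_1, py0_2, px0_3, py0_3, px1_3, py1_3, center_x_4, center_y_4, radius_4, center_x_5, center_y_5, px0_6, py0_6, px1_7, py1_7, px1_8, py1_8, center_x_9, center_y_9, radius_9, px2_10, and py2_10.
px0_1 = 428
py0_1 = 280
py0_2 = 168
px0_3 = 200
py0_3 = 364
px1_3 = 256
py1_3 = 512
center_x_4 = 232
center_y_4 = 88
radius_4 = 28
center_x_5 = 104
center_y_5 = 364
px0_6 = 100
py0_6 = 192
px1_7 = 272
py1_7 = 264
px1_8 = 244
py1_8 = 112
center_x_9 = 220
center_y_9 = 468
radius_9 = 24
px2_10 = 276
py2_10 = 368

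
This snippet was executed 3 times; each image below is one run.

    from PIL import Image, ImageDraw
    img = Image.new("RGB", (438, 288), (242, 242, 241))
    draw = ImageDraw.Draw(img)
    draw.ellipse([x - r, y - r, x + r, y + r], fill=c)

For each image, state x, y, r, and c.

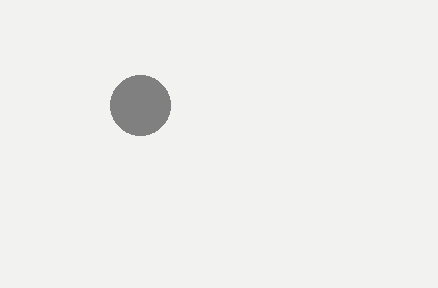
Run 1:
x = 140
y = 105
r = 30
c = 'gray'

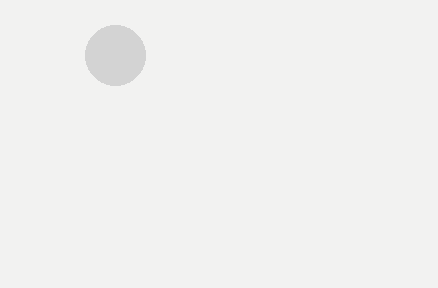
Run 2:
x = 115; y = 55; r = 30; c = 'lightgray'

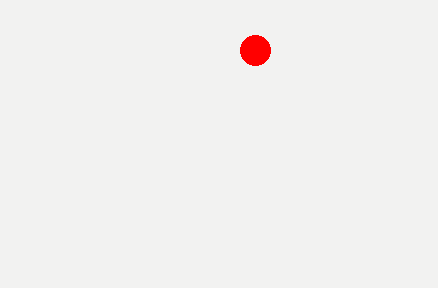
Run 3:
x = 255, y = 50, r = 15, c = 'red'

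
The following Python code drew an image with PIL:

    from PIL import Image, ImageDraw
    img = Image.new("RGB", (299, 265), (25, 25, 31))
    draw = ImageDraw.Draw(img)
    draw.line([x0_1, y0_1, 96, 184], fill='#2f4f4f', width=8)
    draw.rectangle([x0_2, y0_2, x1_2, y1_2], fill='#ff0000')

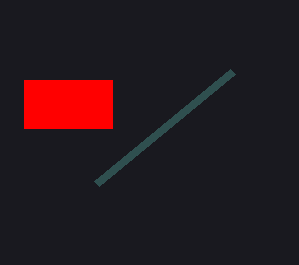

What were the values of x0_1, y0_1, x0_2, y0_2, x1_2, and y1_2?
x0_1 = 232
y0_1 = 72
x0_2 = 24
y0_2 = 80
x1_2 = 112
y1_2 = 128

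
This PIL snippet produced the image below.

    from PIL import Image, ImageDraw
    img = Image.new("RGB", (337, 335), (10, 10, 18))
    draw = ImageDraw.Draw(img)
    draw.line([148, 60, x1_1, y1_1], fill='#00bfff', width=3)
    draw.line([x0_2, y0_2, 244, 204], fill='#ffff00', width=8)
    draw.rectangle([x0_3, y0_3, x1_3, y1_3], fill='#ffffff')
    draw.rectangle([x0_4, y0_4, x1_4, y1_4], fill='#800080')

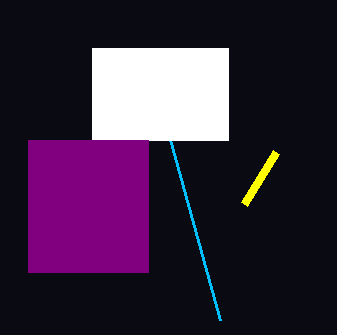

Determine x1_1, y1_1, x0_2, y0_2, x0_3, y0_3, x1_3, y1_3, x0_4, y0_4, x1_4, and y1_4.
x1_1 = 220
y1_1 = 320
x0_2 = 276
y0_2 = 152
x0_3 = 92
y0_3 = 48
x1_3 = 228
y1_3 = 140
x0_4 = 28
y0_4 = 140
x1_4 = 148
y1_4 = 272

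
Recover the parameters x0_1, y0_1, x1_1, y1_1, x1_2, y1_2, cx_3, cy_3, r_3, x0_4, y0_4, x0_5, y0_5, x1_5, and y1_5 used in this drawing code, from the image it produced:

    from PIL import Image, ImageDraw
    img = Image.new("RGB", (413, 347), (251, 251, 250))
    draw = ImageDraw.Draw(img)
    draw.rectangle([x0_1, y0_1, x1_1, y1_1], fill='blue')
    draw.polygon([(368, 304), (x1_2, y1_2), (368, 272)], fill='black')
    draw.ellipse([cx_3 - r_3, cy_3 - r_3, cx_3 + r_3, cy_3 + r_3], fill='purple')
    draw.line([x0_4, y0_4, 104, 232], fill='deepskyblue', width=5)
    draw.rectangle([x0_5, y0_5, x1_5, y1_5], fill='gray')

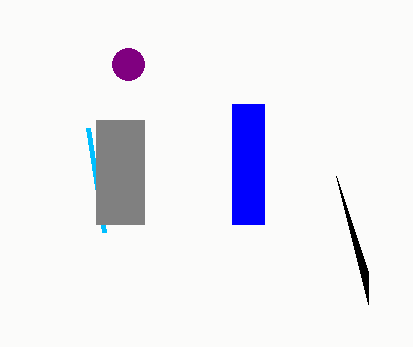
x0_1 = 232
y0_1 = 104
x1_1 = 264
y1_1 = 224
x1_2 = 336
y1_2 = 176
cx_3 = 128
cy_3 = 64
r_3 = 16
x0_4 = 88
y0_4 = 128
x0_5 = 96
y0_5 = 120
x1_5 = 144
y1_5 = 224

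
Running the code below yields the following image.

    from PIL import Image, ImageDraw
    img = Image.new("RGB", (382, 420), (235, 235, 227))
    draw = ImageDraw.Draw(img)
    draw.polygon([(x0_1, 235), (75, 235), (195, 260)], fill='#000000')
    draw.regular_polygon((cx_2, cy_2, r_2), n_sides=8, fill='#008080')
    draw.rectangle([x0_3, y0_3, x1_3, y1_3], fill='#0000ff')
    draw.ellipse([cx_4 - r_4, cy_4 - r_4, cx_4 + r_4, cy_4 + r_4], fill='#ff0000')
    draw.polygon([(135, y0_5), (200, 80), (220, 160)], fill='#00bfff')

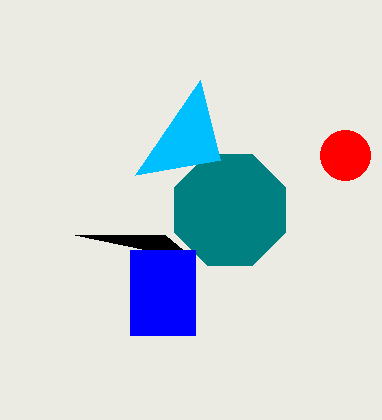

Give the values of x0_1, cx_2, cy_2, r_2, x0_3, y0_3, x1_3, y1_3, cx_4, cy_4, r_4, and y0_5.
x0_1 = 165
cx_2 = 230
cy_2 = 210
r_2 = 60
x0_3 = 130
y0_3 = 250
x1_3 = 195
y1_3 = 335
cx_4 = 345
cy_4 = 155
r_4 = 25
y0_5 = 175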